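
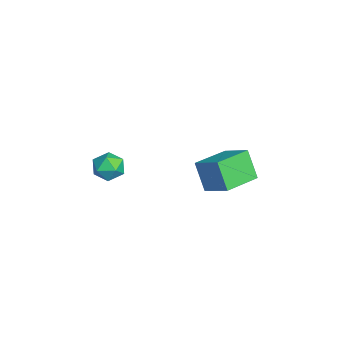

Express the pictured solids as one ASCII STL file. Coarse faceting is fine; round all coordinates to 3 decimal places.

solid 
facet normal -0.180 0.983 -0.034
outer loop
vertex 1.564 -3.14 2.753
vertex 0.955 -3.247 2.878
vertex 1.364 -3.156 3.35
endloop
endfacet
facet normal 0.488 0.853 0.186
outer loop
vertex 1.564 -3.14 2.753
vertex 1.364 -3.156 3.35
vertex 1.908 -3.433 3.193
endloop
endfacet
facet normal 0.818 0.478 -0.321
outer loop
vertex 1.564 -3.14 2.753
vertex 1.908 -3.433 3.193
vertex 1.837 -3.694 2.624
endloop
endfacet
facet normal 0.356 0.375 -0.856
outer loop
vertex 1.564 -3.14 2.753
vertex 1.837 -3.694 2.624
vertex 1.248 -3.58 2.429
endloop
endfacet
facet normal -0.260 0.687 -0.679
outer loop
vertex 1.564 -3.14 2.753
vertex 1.248 -3.58 2.429
vertex 0.955 -3.247 2.878
endloop
endfacet
facet normal 0.451 0.448 0.772
outer loop
vertex 1.908 -3.433 3.193
vertex 1.364 -3.156 3.35
vertex 1.512 -3.72 3.591
endloop
endfacet
facet normal -0.627 0.658 0.417
outer loop
vertex 1.364 -3.156 3.35
vertex 0.955 -3.247 2.878
vertex 0.923 -3.606 3.396
endloop
endfacet
facet normal -0.759 0.178 -0.627
outer loop
vertex 0.955 -3.247 2.878
vertex 1.248 -3.58 2.429
vertex 0.852 -3.867 2.827
endloop
endfacet
facet normal 0.239 -0.328 -0.914
outer loop
vertex 1.248 -3.58 2.429
vertex 1.837 -3.694 2.624
vertex 1.396 -4.144 2.67
endloop
endfacet
facet normal 0.986 -0.160 -0.050
outer loop
vertex 1.837 -3.694 2.624
vertex 1.908 -3.433 3.193
vertex 1.805 -4.053 3.142
endloop
endfacet
facet normal -0.356 -0.375 0.856
outer loop
vertex 1.196 -4.16 3.267
vertex 1.512 -3.72 3.591
vertex 0.923 -3.606 3.396
endloop
endfacet
facet normal -0.818 -0.478 0.321
outer loop
vertex 1.196 -4.16 3.267
vertex 0.923 -3.606 3.396
vertex 0.852 -3.867 2.827
endloop
endfacet
facet normal -0.488 -0.853 -0.186
outer loop
vertex 1.196 -4.16 3.267
vertex 0.852 -3.867 2.827
vertex 1.396 -4.144 2.67
endloop
endfacet
facet normal 0.180 -0.983 0.034
outer loop
vertex 1.196 -4.16 3.267
vertex 1.396 -4.144 2.67
vertex 1.805 -4.053 3.142
endloop
endfacet
facet normal 0.260 -0.687 0.679
outer loop
vertex 1.196 -4.16 3.267
vertex 1.805 -4.053 3.142
vertex 1.512 -3.72 3.591
endloop
endfacet
facet normal -0.239 0.328 0.914
outer loop
vertex 0.923 -3.606 3.396
vertex 1.512 -3.72 3.591
vertex 1.364 -3.156 3.35
endloop
endfacet
facet normal -0.986 0.160 0.050
outer loop
vertex 0.852 -3.867 2.827
vertex 0.923 -3.606 3.396
vertex 0.955 -3.247 2.878
endloop
endfacet
facet normal -0.451 -0.448 -0.772
outer loop
vertex 1.396 -4.144 2.67
vertex 0.852 -3.867 2.827
vertex 1.248 -3.58 2.429
endloop
endfacet
facet normal 0.627 -0.658 -0.417
outer loop
vertex 1.805 -4.053 3.142
vertex 1.396 -4.144 2.67
vertex 1.837 -3.694 2.624
endloop
endfacet
facet normal 0.759 -0.178 0.627
outer loop
vertex 1.512 -3.72 3.591
vertex 1.805 -4.053 3.142
vertex 1.908 -3.433 3.193
endloop
endfacet
facet normal -0.635 0.766 -0.100
outer loop
vertex -1.345 0.585 1.491
vertex -0.59 1.283 2.049
vertex -0.814 0.883 0.399
endloop
endfacet
facet normal -0.646 -0.596 -0.477
outer loop
vertex 0.15 -0.283 0.551
vertex -1.345 0.585 1.491
vertex -0.814 0.883 0.399
endloop
endfacet
facet normal -0.634 0.767 -0.100
outer loop
vertex -0.814 0.883 0.399
vertex -0.59 1.283 2.049
vertex -0.058 1.58 0.957
endloop
endfacet
facet normal 0.425 0.238 -0.873
outer loop
vertex -0.058 1.58 0.957
vertex 0.15 -0.283 0.551
vertex -0.814 0.883 0.399
endloop
endfacet
facet normal -0.425 -0.238 0.873
outer loop
vertex -1.345 0.585 1.491
vertex 0.374 0.117 2.201
vertex -0.59 1.283 2.049
endloop
endfacet
facet normal -0.646 -0.596 -0.477
outer loop
vertex -0.382 -0.58 1.643
vertex -1.345 0.585 1.491
vertex 0.15 -0.283 0.551
endloop
endfacet
facet normal -0.425 -0.238 0.873
outer loop
vertex -0.382 -0.58 1.643
vertex 0.374 0.117 2.201
vertex -1.345 0.585 1.491
endloop
endfacet
facet normal 0.646 0.596 0.477
outer loop
vertex -0.59 1.283 2.049
vertex 0.374 0.117 2.201
vertex -0.058 1.58 0.957
endloop
endfacet
facet normal 0.425 0.238 -0.873
outer loop
vertex 0.905 0.415 1.109
vertex 0.15 -0.283 0.551
vertex -0.058 1.58 0.957
endloop
endfacet
facet normal 0.646 0.596 0.477
outer loop
vertex -0.058 1.58 0.957
vertex 0.374 0.117 2.201
vertex 0.905 0.415 1.109
endloop
endfacet
facet normal 0.634 -0.767 0.101
outer loop
vertex 0.905 0.415 1.109
vertex -0.382 -0.58 1.643
vertex 0.15 -0.283 0.551
endloop
endfacet
facet normal 0.634 -0.767 0.099
outer loop
vertex 0.374 0.117 2.201
vertex -0.382 -0.58 1.643
vertex 0.905 0.415 1.109
endloop
endfacet

endsolid


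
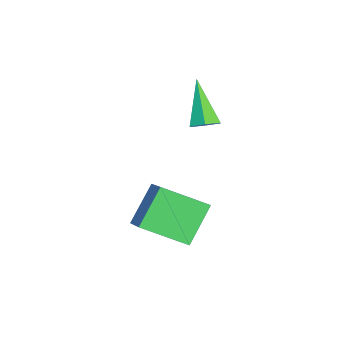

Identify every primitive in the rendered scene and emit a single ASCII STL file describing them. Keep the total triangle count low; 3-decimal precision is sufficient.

solid 
facet normal 0.576 0.216 -0.788
outer loop
vertex 0.739 -2.627 1.488
vertex 0.396 -2.136 1.372
vertex 0.881 -2.09 1.739
endloop
endfacet
facet normal 0.609 -0.462 0.644
outer loop
vertex 0.739 -2.627 1.488
vertex 0.881 -2.09 1.739
vertex -0.736 -2.564 2.928
endloop
endfacet
facet normal 0.576 0.216 -0.788
outer loop
vertex 0.881 -2.09 1.739
vertex 0.396 -2.136 1.372
vertex 0.538 -1.599 1.623
endloop
endfacet
facet normal 0.425 0.478 0.769
outer loop
vertex 0.881 -2.09 1.739
vertex 0.538 -1.599 1.623
vertex -0.736 -2.564 2.928
endloop
endfacet
facet normal 0.574 0.217 -0.790
outer loop
vertex 0.538 -1.599 1.623
vertex 0.396 -2.136 1.372
vertex 0.052 -1.646 1.257
endloop
endfacet
facet normal -0.333 0.884 0.329
outer loop
vertex 0.538 -1.599 1.623
vertex 0.052 -1.646 1.257
vertex -0.736 -2.564 2.928
endloop
endfacet
facet normal 0.574 0.217 -0.790
outer loop
vertex 0.052 -1.646 1.257
vertex 0.396 -2.136 1.372
vertex -0.09 -2.183 1.006
endloop
endfacet
facet normal -0.907 0.350 -0.235
outer loop
vertex 0.052 -1.646 1.257
vertex -0.09 -2.183 1.006
vertex -0.736 -2.564 2.928
endloop
endfacet
facet normal 0.574 0.217 -0.790
outer loop
vertex -0.09 -2.183 1.006
vertex 0.396 -2.136 1.372
vertex 0.254 -2.674 1.121
endloop
endfacet
facet normal -0.722 -0.590 -0.360
outer loop
vertex -0.09 -2.183 1.006
vertex 0.254 -2.674 1.121
vertex -0.736 -2.564 2.928
endloop
endfacet
facet normal 0.576 0.216 -0.789
outer loop
vertex 0.254 -2.674 1.121
vertex 0.396 -2.136 1.372
vertex 0.739 -2.627 1.488
endloop
endfacet
facet normal 0.036 -0.996 0.080
outer loop
vertex 0.254 -2.674 1.121
vertex 0.739 -2.627 1.488
vertex -0.736 -2.564 2.928
endloop
endfacet
facet normal -0.797 -0.337 -0.502
outer loop
vertex 2.105 -3.761 -0.577
vertex 1.957 -2.096 -1.459
vertex 3.16 -4.346 -1.859
endloop
endfacet
facet normal 0.079 -0.881 0.467
outer loop
vertex 4.203 -3.904 -1.201
vertex 2.105 -3.761 -0.577
vertex 3.16 -4.346 -1.859
endloop
endfacet
facet normal -0.797 -0.337 -0.502
outer loop
vertex 3.16 -4.346 -1.859
vertex 1.957 -2.096 -1.459
vertex 3.012 -2.681 -2.741
endloop
endfacet
facet normal 0.600 -0.332 -0.728
outer loop
vertex 3.012 -2.681 -2.741
vertex 4.203 -3.904 -1.201
vertex 3.16 -4.346 -1.859
endloop
endfacet
facet normal -0.600 0.332 0.728
outer loop
vertex 2.105 -3.761 -0.577
vertex 3.0 -1.654 -0.801
vertex 1.957 -2.096 -1.459
endloop
endfacet
facet normal 0.079 -0.881 0.467
outer loop
vertex 3.148 -3.319 0.081
vertex 2.105 -3.761 -0.577
vertex 4.203 -3.904 -1.201
endloop
endfacet
facet normal -0.600 0.332 0.728
outer loop
vertex 3.148 -3.319 0.081
vertex 3.0 -1.654 -0.801
vertex 2.105 -3.761 -0.577
endloop
endfacet
facet normal -0.079 0.881 -0.467
outer loop
vertex 1.957 -2.096 -1.459
vertex 3.0 -1.654 -0.801
vertex 3.012 -2.681 -2.741
endloop
endfacet
facet normal 0.600 -0.332 -0.728
outer loop
vertex 4.055 -2.239 -2.083
vertex 4.203 -3.904 -1.201
vertex 3.012 -2.681 -2.741
endloop
endfacet
facet normal -0.079 0.881 -0.467
outer loop
vertex 3.012 -2.681 -2.741
vertex 3.0 -1.654 -0.801
vertex 4.055 -2.239 -2.083
endloop
endfacet
facet normal 0.797 0.337 0.502
outer loop
vertex 4.055 -2.239 -2.083
vertex 3.148 -3.319 0.081
vertex 4.203 -3.904 -1.201
endloop
endfacet
facet normal 0.797 0.337 0.502
outer loop
vertex 3.0 -1.654 -0.801
vertex 3.148 -3.319 0.081
vertex 4.055 -2.239 -2.083
endloop
endfacet

endsolid


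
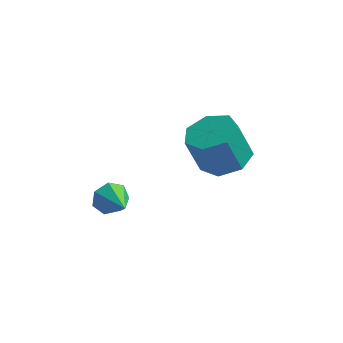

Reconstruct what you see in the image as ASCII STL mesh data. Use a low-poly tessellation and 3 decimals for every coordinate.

solid 
facet normal -0.681 0.646 -0.346
outer loop
vertex 1.511 -3.481 -4.638
vertex 1.188 -3.52 -4.075
vertex 1.663 -3.109 -4.242
endloop
endfacet
facet normal 0.907 0.072 -0.415
outer loop
vertex 1.511 -3.481 -4.638
vertex 1.663 -3.109 -4.242
vertex 2.032 -4.32 -3.645
endloop
endfacet
facet normal -0.681 0.646 -0.346
outer loop
vertex 1.663 -3.109 -4.242
vertex 1.188 -3.52 -4.075
vertex 1.458 -3.046 -3.721
endloop
endfacet
facet normal 0.866 0.407 0.291
outer loop
vertex 1.663 -3.109 -4.242
vertex 1.458 -3.046 -3.721
vertex 2.032 -4.32 -3.645
endloop
endfacet
facet normal -0.679 0.646 -0.347
outer loop
vertex 1.458 -3.046 -3.721
vertex 1.188 -3.52 -4.075
vertex 1.049 -3.339 -3.466
endloop
endfacet
facet normal 0.391 0.229 0.891
outer loop
vertex 1.458 -3.046 -3.721
vertex 1.049 -3.339 -3.466
vertex 2.032 -4.32 -3.645
endloop
endfacet
facet normal -0.681 0.645 -0.347
outer loop
vertex 1.049 -3.339 -3.466
vertex 1.188 -3.52 -4.075
vertex 0.745 -3.769 -3.669
endloop
endfacet
facet normal -0.158 -0.328 0.931
outer loop
vertex 1.049 -3.339 -3.466
vertex 0.745 -3.769 -3.669
vertex 2.032 -4.32 -3.645
endloop
endfacet
facet normal -0.680 0.646 -0.346
outer loop
vertex 0.745 -3.769 -3.669
vertex 1.188 -3.52 -4.075
vertex 0.775 -4.01 -4.178
endloop
endfacet
facet normal -0.370 -0.848 0.380
outer loop
vertex 0.745 -3.769 -3.669
vertex 0.775 -4.01 -4.178
vertex 2.032 -4.32 -3.645
endloop
endfacet
facet normal -0.680 0.646 -0.346
outer loop
vertex 0.775 -4.01 -4.178
vertex 1.188 -3.52 -4.075
vertex 1.116 -3.882 -4.609
endloop
endfacet
facet normal -0.084 -0.935 -0.345
outer loop
vertex 0.775 -4.01 -4.178
vertex 1.116 -3.882 -4.609
vertex 2.032 -4.32 -3.645
endloop
endfacet
facet normal -0.681 0.646 -0.346
outer loop
vertex 1.116 -3.882 -4.609
vertex 1.188 -3.52 -4.075
vertex 1.511 -3.481 -4.638
endloop
endfacet
facet normal 0.484 -0.527 -0.699
outer loop
vertex 1.116 -3.882 -4.609
vertex 1.511 -3.481 -4.638
vertex 2.032 -4.32 -3.645
endloop
endfacet
facet normal 0.292 0.172 -0.941
outer loop
vertex 4.653 0.49 -3.956
vertex 3.768 0.255 -4.274
vertex 4.104 1.126 -4.01
endloop
endfacet
facet normal 0.700 0.632 0.333
outer loop
vertex 4.653 0.49 -3.956
vertex 4.104 1.126 -4.01
vertex 4.198 0.221 -2.488
endloop
endfacet
facet normal 0.698 0.633 0.333
outer loop
vertex 4.198 0.221 -2.488
vertex 4.104 1.126 -4.01
vertex 3.648 0.856 -2.542
endloop
endfacet
facet normal -0.292 -0.173 0.941
outer loop
vertex 4.198 0.221 -2.488
vertex 3.648 0.856 -2.542
vertex 3.312 -0.015 -2.806
endloop
endfacet
facet normal 0.291 0.173 -0.941
outer loop
vertex 4.104 1.126 -4.01
vertex 3.768 0.255 -4.274
vertex 3.301 1.105 -4.262
endloop
endfacet
facet normal -0.075 0.985 0.158
outer loop
vertex 4.104 1.126 -4.01
vertex 3.301 1.105 -4.262
vertex 3.648 0.856 -2.542
endloop
endfacet
facet normal -0.074 0.985 0.158
outer loop
vertex 3.648 0.856 -2.542
vertex 3.301 1.105 -4.262
vertex 2.846 0.836 -2.795
endloop
endfacet
facet normal -0.292 -0.172 0.941
outer loop
vertex 3.648 0.856 -2.542
vertex 2.846 0.836 -2.795
vertex 3.312 -0.015 -2.806
endloop
endfacet
facet normal 0.292 0.174 -0.941
outer loop
vertex 3.301 1.105 -4.262
vertex 3.768 0.255 -4.274
vertex 2.85 0.444 -4.524
endloop
endfacet
facet normal -0.792 0.595 -0.137
outer loop
vertex 3.301 1.105 -4.262
vertex 2.85 0.444 -4.524
vertex 2.846 0.836 -2.795
endloop
endfacet
facet normal -0.792 0.595 -0.137
outer loop
vertex 2.846 0.836 -2.795
vertex 2.85 0.444 -4.524
vertex 2.394 0.175 -3.056
endloop
endfacet
facet normal -0.292 -0.172 0.941
outer loop
vertex 2.846 0.836 -2.795
vertex 2.394 0.175 -3.056
vertex 3.312 -0.015 -2.806
endloop
endfacet
facet normal 0.292 0.173 -0.941
outer loop
vertex 2.85 0.444 -4.524
vertex 3.768 0.255 -4.274
vertex 3.09 -0.359 -4.597
endloop
endfacet
facet normal -0.913 -0.243 -0.328
outer loop
vertex 2.85 0.444 -4.524
vertex 3.09 -0.359 -4.597
vertex 2.394 0.175 -3.056
endloop
endfacet
facet normal -0.913 -0.243 -0.328
outer loop
vertex 2.394 0.175 -3.056
vertex 3.09 -0.359 -4.597
vertex 2.634 -0.629 -3.129
endloop
endfacet
facet normal -0.292 -0.173 0.941
outer loop
vertex 2.394 0.175 -3.056
vertex 2.634 -0.629 -3.129
vertex 3.312 -0.015 -2.806
endloop
endfacet
facet normal 0.292 0.173 -0.941
outer loop
vertex 3.09 -0.359 -4.597
vertex 3.768 0.255 -4.274
vertex 3.84 -0.7 -4.427
endloop
endfacet
facet normal -0.346 -0.898 -0.273
outer loop
vertex 3.09 -0.359 -4.597
vertex 3.84 -0.7 -4.427
vertex 2.634 -0.629 -3.129
endloop
endfacet
facet normal -0.346 -0.898 -0.272
outer loop
vertex 2.634 -0.629 -3.129
vertex 3.84 -0.7 -4.427
vertex 3.385 -0.97 -2.959
endloop
endfacet
facet normal -0.292 -0.173 0.941
outer loop
vertex 2.634 -0.629 -3.129
vertex 3.385 -0.97 -2.959
vertex 3.312 -0.015 -2.806
endloop
endfacet
facet normal 0.293 0.173 -0.940
outer loop
vertex 3.84 -0.7 -4.427
vertex 3.768 0.255 -4.274
vertex 4.536 -0.322 -4.141
endloop
endfacet
facet normal 0.481 -0.877 -0.012
outer loop
vertex 3.84 -0.7 -4.427
vertex 4.536 -0.322 -4.141
vertex 3.385 -0.97 -2.959
endloop
endfacet
facet normal 0.481 -0.877 -0.012
outer loop
vertex 3.385 -0.97 -2.959
vertex 4.536 -0.322 -4.141
vertex 4.081 -0.592 -2.674
endloop
endfacet
facet normal -0.291 -0.173 0.941
outer loop
vertex 3.385 -0.97 -2.959
vertex 4.081 -0.592 -2.674
vertex 3.312 -0.015 -2.806
endloop
endfacet
facet normal 0.292 0.172 -0.941
outer loop
vertex 4.536 -0.322 -4.141
vertex 3.768 0.255 -4.274
vertex 4.653 0.49 -3.956
endloop
endfacet
facet normal 0.946 -0.195 0.258
outer loop
vertex 4.536 -0.322 -4.141
vertex 4.653 0.49 -3.956
vertex 4.081 -0.592 -2.674
endloop
endfacet
facet normal 0.946 -0.195 0.258
outer loop
vertex 4.081 -0.592 -2.674
vertex 4.653 0.49 -3.956
vertex 4.198 0.221 -2.488
endloop
endfacet
facet normal -0.291 -0.173 0.941
outer loop
vertex 4.081 -0.592 -2.674
vertex 4.198 0.221 -2.488
vertex 3.312 -0.015 -2.806
endloop
endfacet

endsolid


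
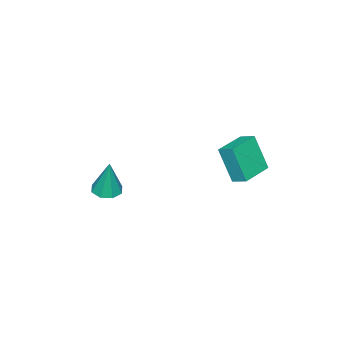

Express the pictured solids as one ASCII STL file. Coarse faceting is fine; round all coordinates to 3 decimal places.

solid 
facet normal -0.996 0.088 0.018
outer loop
vertex -1.044 2.111 0.806
vertex -0.966 2.925 1.157
vertex -1.007 2.932 -1.105
endloop
endfacet
facet normal -0.088 -0.915 -0.395
outer loop
vertex 0.766 2.775 -1.137
vertex -1.044 2.111 0.806
vertex -1.007 2.932 -1.105
endloop
endfacet
facet normal -0.996 0.089 0.018
outer loop
vertex -1.007 2.932 -1.105
vertex -0.966 2.925 1.157
vertex -0.928 3.746 -0.754
endloop
endfacet
facet normal 0.018 0.394 -0.919
outer loop
vertex -0.928 3.746 -0.754
vertex 0.766 2.775 -1.137
vertex -1.007 2.932 -1.105
endloop
endfacet
facet normal -0.018 -0.394 0.919
outer loop
vertex -1.044 2.111 0.806
vertex 0.807 2.768 1.125
vertex -0.966 2.925 1.157
endloop
endfacet
facet normal -0.088 -0.915 -0.395
outer loop
vertex 0.728 1.954 0.774
vertex -1.044 2.111 0.806
vertex 0.766 2.775 -1.137
endloop
endfacet
facet normal -0.018 -0.394 0.919
outer loop
vertex 0.728 1.954 0.774
vertex 0.807 2.768 1.125
vertex -1.044 2.111 0.806
endloop
endfacet
facet normal 0.088 0.915 0.395
outer loop
vertex -0.966 2.925 1.157
vertex 0.807 2.768 1.125
vertex -0.928 3.746 -0.754
endloop
endfacet
facet normal 0.018 0.394 -0.919
outer loop
vertex 0.844 3.589 -0.786
vertex 0.766 2.775 -1.137
vertex -0.928 3.746 -0.754
endloop
endfacet
facet normal 0.088 0.915 0.395
outer loop
vertex -0.928 3.746 -0.754
vertex 0.807 2.768 1.125
vertex 0.844 3.589 -0.786
endloop
endfacet
facet normal 0.996 -0.088 -0.018
outer loop
vertex 0.844 3.589 -0.786
vertex 0.728 1.954 0.774
vertex 0.766 2.775 -1.137
endloop
endfacet
facet normal 0.996 -0.089 -0.019
outer loop
vertex 0.807 2.768 1.125
vertex 0.728 1.954 0.774
vertex 0.844 3.589 -0.786
endloop
endfacet
facet normal -0.104 -0.162 -0.981
outer loop
vertex 2.783 -3.98 -3.226
vertex 2.12 -3.532 -3.23
vertex 2.9 -3.389 -3.336
endloop
endfacet
facet normal 0.956 -0.141 0.258
outer loop
vertex 2.783 -3.98 -3.226
vertex 2.9 -3.389 -3.336
vertex 2.34 -3.188 -1.15
endloop
endfacet
facet normal -0.104 -0.162 -0.981
outer loop
vertex 2.9 -3.389 -3.336
vertex 2.12 -3.532 -3.23
vertex 2.56 -2.882 -3.384
endloop
endfacet
facet normal 0.813 0.560 0.157
outer loop
vertex 2.9 -3.389 -3.336
vertex 2.56 -2.882 -3.384
vertex 2.34 -3.188 -1.15
endloop
endfacet
facet normal -0.103 -0.163 -0.981
outer loop
vertex 2.56 -2.882 -3.384
vertex 2.12 -3.532 -3.23
vertex 1.962 -2.756 -3.342
endloop
endfacet
facet normal 0.214 0.965 0.153
outer loop
vertex 2.56 -2.882 -3.384
vertex 1.962 -2.756 -3.342
vertex 2.34 -3.188 -1.15
endloop
endfacet
facet normal -0.104 -0.163 -0.981
outer loop
vertex 1.962 -2.756 -3.342
vertex 2.12 -3.532 -3.23
vertex 1.457 -3.085 -3.234
endloop
endfacet
facet normal -0.491 0.835 0.249
outer loop
vertex 1.962 -2.756 -3.342
vertex 1.457 -3.085 -3.234
vertex 2.34 -3.188 -1.15
endloop
endfacet
facet normal -0.104 -0.162 -0.981
outer loop
vertex 1.457 -3.085 -3.234
vertex 2.12 -3.532 -3.23
vertex 1.34 -3.675 -3.124
endloop
endfacet
facet normal -0.887 0.248 0.388
outer loop
vertex 1.457 -3.085 -3.234
vertex 1.34 -3.675 -3.124
vertex 2.34 -3.188 -1.15
endloop
endfacet
facet normal -0.104 -0.162 -0.981
outer loop
vertex 1.34 -3.675 -3.124
vertex 2.12 -3.532 -3.23
vertex 1.68 -4.182 -3.076
endloop
endfacet
facet normal -0.745 -0.453 0.489
outer loop
vertex 1.34 -3.675 -3.124
vertex 1.68 -4.182 -3.076
vertex 2.34 -3.188 -1.15
endloop
endfacet
facet normal -0.103 -0.162 -0.981
outer loop
vertex 1.68 -4.182 -3.076
vertex 2.12 -3.532 -3.23
vertex 2.278 -4.309 -3.118
endloop
endfacet
facet normal -0.147 -0.857 0.493
outer loop
vertex 1.68 -4.182 -3.076
vertex 2.278 -4.309 -3.118
vertex 2.34 -3.188 -1.15
endloop
endfacet
facet normal -0.104 -0.163 -0.981
outer loop
vertex 2.278 -4.309 -3.118
vertex 2.12 -3.532 -3.23
vertex 2.783 -3.98 -3.226
endloop
endfacet
facet normal 0.559 -0.728 0.397
outer loop
vertex 2.278 -4.309 -3.118
vertex 2.783 -3.98 -3.226
vertex 2.34 -3.188 -1.15
endloop
endfacet

endsolid


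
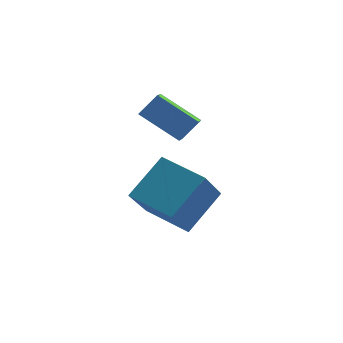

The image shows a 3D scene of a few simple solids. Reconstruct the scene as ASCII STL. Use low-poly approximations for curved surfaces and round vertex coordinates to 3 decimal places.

solid 
facet normal -0.571 -0.366 -0.735
outer loop
vertex -2.144 0.541 3.46
vertex -2.163 1.352 3.071
vertex -0.7 0.134 2.54
endloop
endfacet
facet normal 0.022 -0.901 0.433
outer loop
vertex -0.117 0.508 3.289
vertex -2.144 0.541 3.46
vertex -0.7 0.134 2.54
endloop
endfacet
facet normal -0.571 -0.365 -0.735
outer loop
vertex -0.7 0.134 2.54
vertex -2.163 1.352 3.071
vertex -0.719 0.946 2.151
endloop
endfacet
facet normal 0.820 -0.231 -0.523
outer loop
vertex -0.719 0.946 2.151
vertex -0.117 0.508 3.289
vertex -0.7 0.134 2.54
endloop
endfacet
facet normal -0.820 0.232 0.523
outer loop
vertex -2.144 0.541 3.46
vertex -1.58 1.726 3.82
vertex -2.163 1.352 3.071
endloop
endfacet
facet normal 0.022 -0.902 0.432
outer loop
vertex -1.561 0.914 4.209
vertex -2.144 0.541 3.46
vertex -0.117 0.508 3.289
endloop
endfacet
facet normal -0.820 0.231 0.523
outer loop
vertex -1.561 0.914 4.209
vertex -1.58 1.726 3.82
vertex -2.144 0.541 3.46
endloop
endfacet
facet normal -0.022 0.901 -0.433
outer loop
vertex -2.163 1.352 3.071
vertex -1.58 1.726 3.82
vertex -0.719 0.946 2.151
endloop
endfacet
facet normal 0.820 -0.232 -0.523
outer loop
vertex -0.136 1.319 2.9
vertex -0.117 0.508 3.289
vertex -0.719 0.946 2.151
endloop
endfacet
facet normal -0.021 0.901 -0.432
outer loop
vertex -0.719 0.946 2.151
vertex -1.58 1.726 3.82
vertex -0.136 1.319 2.9
endloop
endfacet
facet normal 0.571 0.366 0.735
outer loop
vertex -0.136 1.319 2.9
vertex -1.561 0.914 4.209
vertex -0.117 0.508 3.289
endloop
endfacet
facet normal 0.571 0.365 0.735
outer loop
vertex -1.58 1.726 3.82
vertex -1.561 0.914 4.209
vertex -0.136 1.319 2.9
endloop
endfacet
facet normal -0.471 -0.621 -0.626
outer loop
vertex -0.612 -1.998 0.158
vertex -2.2 -1.132 0.493
vertex -0.243 -0.726 -1.381
endloop
endfacet
facet normal 0.863 -0.471 -0.182
outer loop
vertex 0.68 0.492 -0.153
vertex -0.612 -1.998 0.158
vertex -0.243 -0.726 -1.381
endloop
endfacet
facet normal -0.471 -0.621 -0.627
outer loop
vertex -0.243 -0.726 -1.381
vertex -2.2 -1.132 0.493
vertex -1.831 0.14 -1.045
endloop
endfacet
facet normal 0.181 0.627 -0.758
outer loop
vertex -1.831 0.14 -1.045
vertex 0.68 0.492 -0.153
vertex -0.243 -0.726 -1.381
endloop
endfacet
facet normal -0.182 -0.626 0.758
outer loop
vertex -0.612 -1.998 0.158
vertex -1.277 0.086 1.721
vertex -2.2 -1.132 0.493
endloop
endfacet
facet normal 0.863 -0.471 -0.182
outer loop
vertex 0.311 -0.78 1.385
vertex -0.612 -1.998 0.158
vertex 0.68 0.492 -0.153
endloop
endfacet
facet normal -0.181 -0.626 0.758
outer loop
vertex 0.311 -0.78 1.385
vertex -1.277 0.086 1.721
vertex -0.612 -1.998 0.158
endloop
endfacet
facet normal -0.863 0.471 0.182
outer loop
vertex -2.2 -1.132 0.493
vertex -1.277 0.086 1.721
vertex -1.831 0.14 -1.045
endloop
endfacet
facet normal 0.182 0.626 -0.758
outer loop
vertex -0.908 1.358 0.182
vertex 0.68 0.492 -0.153
vertex -1.831 0.14 -1.045
endloop
endfacet
facet normal -0.863 0.471 0.182
outer loop
vertex -1.831 0.14 -1.045
vertex -1.277 0.086 1.721
vertex -0.908 1.358 0.182
endloop
endfacet
facet normal 0.471 0.621 0.627
outer loop
vertex -0.908 1.358 0.182
vertex 0.311 -0.78 1.385
vertex 0.68 0.492 -0.153
endloop
endfacet
facet normal 0.471 0.621 0.626
outer loop
vertex -1.277 0.086 1.721
vertex 0.311 -0.78 1.385
vertex -0.908 1.358 0.182
endloop
endfacet

endsolid


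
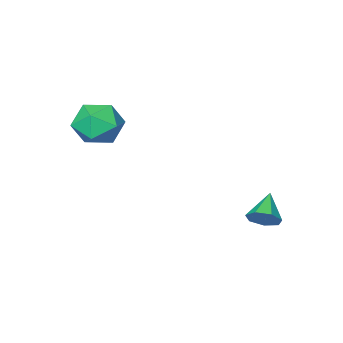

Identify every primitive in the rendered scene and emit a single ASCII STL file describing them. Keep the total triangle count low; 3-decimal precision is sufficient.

solid 
facet normal -0.664 0.605 0.439
outer loop
vertex 2.05 -2.54 3.464
vertex 2.597 -2.705 4.518
vertex 2.939 -1.809 3.8
endloop
endfacet
facet normal -0.560 0.792 -0.242
outer loop
vertex 2.05 -2.54 3.464
vertex 2.939 -1.809 3.8
vertex 2.878 -2.198 2.668
endloop
endfacet
facet normal -0.722 0.230 -0.652
outer loop
vertex 2.05 -2.54 3.464
vertex 2.878 -2.198 2.668
vertex 2.498 -3.335 2.687
endloop
endfacet
facet normal -0.926 -0.303 -0.224
outer loop
vertex 2.05 -2.54 3.464
vertex 2.498 -3.335 2.687
vertex 2.324 -3.648 3.831
endloop
endfacet
facet normal -0.890 -0.071 0.451
outer loop
vertex 2.05 -2.54 3.464
vertex 2.324 -3.648 3.831
vertex 2.597 -2.705 4.518
endloop
endfacet
facet normal 0.134 0.935 -0.329
outer loop
vertex 2.878 -2.198 2.668
vertex 2.939 -1.809 3.8
vertex 3.936 -2.152 3.229
endloop
endfacet
facet normal -0.034 0.633 0.774
outer loop
vertex 2.939 -1.809 3.8
vertex 2.597 -2.705 4.518
vertex 3.762 -2.465 4.373
endloop
endfacet
facet normal -0.400 -0.461 0.792
outer loop
vertex 2.597 -2.705 4.518
vertex 2.324 -3.648 3.831
vertex 3.382 -3.602 4.392
endloop
endfacet
facet normal -0.459 -0.837 -0.299
outer loop
vertex 2.324 -3.648 3.831
vertex 2.498 -3.335 2.687
vertex 3.321 -3.991 3.26
endloop
endfacet
facet normal -0.129 0.026 -0.991
outer loop
vertex 2.498 -3.335 2.687
vertex 2.878 -2.198 2.668
vertex 3.663 -3.095 2.542
endloop
endfacet
facet normal 0.926 0.303 0.224
outer loop
vertex 4.21 -3.26 3.596
vertex 3.936 -2.152 3.229
vertex 3.762 -2.465 4.373
endloop
endfacet
facet normal 0.722 -0.230 0.652
outer loop
vertex 4.21 -3.26 3.596
vertex 3.762 -2.465 4.373
vertex 3.382 -3.602 4.392
endloop
endfacet
facet normal 0.560 -0.792 0.242
outer loop
vertex 4.21 -3.26 3.596
vertex 3.382 -3.602 4.392
vertex 3.321 -3.991 3.26
endloop
endfacet
facet normal 0.664 -0.605 -0.439
outer loop
vertex 4.21 -3.26 3.596
vertex 3.321 -3.991 3.26
vertex 3.663 -3.095 2.542
endloop
endfacet
facet normal 0.890 0.071 -0.451
outer loop
vertex 4.21 -3.26 3.596
vertex 3.663 -3.095 2.542
vertex 3.936 -2.152 3.229
endloop
endfacet
facet normal 0.459 0.837 0.299
outer loop
vertex 3.762 -2.465 4.373
vertex 3.936 -2.152 3.229
vertex 2.939 -1.809 3.8
endloop
endfacet
facet normal 0.129 -0.026 0.991
outer loop
vertex 3.382 -3.602 4.392
vertex 3.762 -2.465 4.373
vertex 2.597 -2.705 4.518
endloop
endfacet
facet normal -0.134 -0.935 0.329
outer loop
vertex 3.321 -3.991 3.26
vertex 3.382 -3.602 4.392
vertex 2.324 -3.648 3.831
endloop
endfacet
facet normal 0.034 -0.633 -0.774
outer loop
vertex 3.663 -3.095 2.542
vertex 3.321 -3.991 3.26
vertex 2.498 -3.335 2.687
endloop
endfacet
facet normal 0.400 0.461 -0.792
outer loop
vertex 3.936 -2.152 3.229
vertex 3.663 -3.095 2.542
vertex 2.878 -2.198 2.668
endloop
endfacet
facet normal 0.630 0.539 -0.559
outer loop
vertex -0.894 1.68 -0.992
vertex -1.471 2.152 -1.187
vertex -0.987 2.206 -0.59
endloop
endfacet
facet normal 0.427 -0.500 0.753
outer loop
vertex -0.894 1.68 -0.992
vertex -0.987 2.206 -0.59
vertex -2.409 1.348 -0.353
endloop
endfacet
facet normal 0.630 0.539 -0.559
outer loop
vertex -0.987 2.206 -0.59
vertex -1.471 2.152 -1.187
vertex -1.445 2.691 -0.638
endloop
endfacet
facet normal 0.067 0.161 0.985
outer loop
vertex -0.987 2.206 -0.59
vertex -1.445 2.691 -0.638
vertex -2.409 1.348 -0.353
endloop
endfacet
facet normal 0.630 0.539 -0.559
outer loop
vertex -1.445 2.691 -0.638
vertex -1.471 2.152 -1.187
vertex -1.922 2.77 -1.099
endloop
endfacet
facet normal -0.543 0.528 0.653
outer loop
vertex -1.445 2.691 -0.638
vertex -1.922 2.77 -1.099
vertex -2.409 1.348 -0.353
endloop
endfacet
facet normal 0.629 0.539 -0.560
outer loop
vertex -1.922 2.77 -1.099
vertex -1.471 2.152 -1.187
vertex -2.06 2.383 -1.626
endloop
endfacet
facet normal -0.945 0.327 0.007
outer loop
vertex -1.922 2.77 -1.099
vertex -2.06 2.383 -1.626
vertex -2.409 1.348 -0.353
endloop
endfacet
facet normal 0.629 0.540 -0.560
outer loop
vertex -2.06 2.383 -1.626
vertex -1.471 2.152 -1.187
vertex -1.754 1.822 -1.823
endloop
endfacet
facet normal -0.835 -0.292 -0.466
outer loop
vertex -2.06 2.383 -1.626
vertex -1.754 1.822 -1.823
vertex -2.409 1.348 -0.353
endloop
endfacet
facet normal 0.630 0.538 -0.560
outer loop
vertex -1.754 1.822 -1.823
vertex -1.471 2.152 -1.187
vertex -1.235 1.509 -1.54
endloop
endfacet
facet normal -0.296 -0.862 -0.410
outer loop
vertex -1.754 1.822 -1.823
vertex -1.235 1.509 -1.54
vertex -2.409 1.348 -0.353
endloop
endfacet
facet normal 0.630 0.538 -0.560
outer loop
vertex -1.235 1.509 -1.54
vertex -1.471 2.152 -1.187
vertex -0.894 1.68 -0.992
endloop
endfacet
facet normal 0.265 -0.955 0.133
outer loop
vertex -1.235 1.509 -1.54
vertex -0.894 1.68 -0.992
vertex -2.409 1.348 -0.353
endloop
endfacet

endsolid


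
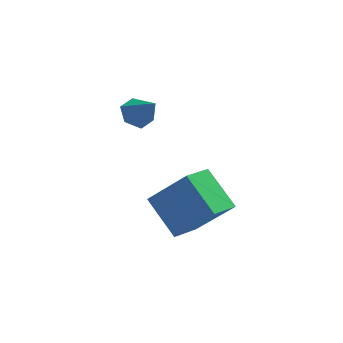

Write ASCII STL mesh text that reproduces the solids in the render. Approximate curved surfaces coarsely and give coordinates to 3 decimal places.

solid 
facet normal -0.539 0.450 -0.712
outer loop
vertex 1.38 3.308 -1.349
vertex 0.842 3.225 -0.994
vertex 1.198 3.764 -0.923
endloop
endfacet
facet normal 0.947 0.312 0.070
outer loop
vertex 1.38 3.308 -1.349
vertex 1.198 3.764 -0.923
vertex 1.498 2.675 -0.126
endloop
endfacet
facet normal -0.539 0.450 -0.712
outer loop
vertex 1.198 3.764 -0.923
vertex 0.842 3.225 -0.994
vertex 0.66 3.681 -0.568
endloop
endfacet
facet normal 0.367 0.613 0.700
outer loop
vertex 1.198 3.764 -0.923
vertex 0.66 3.681 -0.568
vertex 1.498 2.675 -0.126
endloop
endfacet
facet normal -0.537 0.451 -0.713
outer loop
vertex 0.66 3.681 -0.568
vertex 0.842 3.225 -0.994
vertex 0.303 3.142 -0.64
endloop
endfacet
facet normal -0.356 0.112 0.928
outer loop
vertex 0.66 3.681 -0.568
vertex 0.303 3.142 -0.64
vertex 1.498 2.675 -0.126
endloop
endfacet
facet normal -0.537 0.451 -0.713
outer loop
vertex 0.303 3.142 -0.64
vertex 0.842 3.225 -0.994
vertex 0.485 2.686 -1.066
endloop
endfacet
facet normal -0.496 -0.690 0.527
outer loop
vertex 0.303 3.142 -0.64
vertex 0.485 2.686 -1.066
vertex 1.498 2.675 -0.126
endloop
endfacet
facet normal -0.539 0.452 -0.711
outer loop
vertex 0.485 2.686 -1.066
vertex 0.842 3.225 -0.994
vertex 1.023 2.769 -1.421
endloop
endfacet
facet normal 0.085 -0.991 -0.103
outer loop
vertex 0.485 2.686 -1.066
vertex 1.023 2.769 -1.421
vertex 1.498 2.675 -0.126
endloop
endfacet
facet normal -0.539 0.452 -0.711
outer loop
vertex 1.023 2.769 -1.421
vertex 0.842 3.225 -0.994
vertex 1.38 3.308 -1.349
endloop
endfacet
facet normal 0.806 -0.490 -0.331
outer loop
vertex 1.023 2.769 -1.421
vertex 1.38 3.308 -1.349
vertex 1.498 2.675 -0.126
endloop
endfacet
facet normal -0.546 0.564 0.619
outer loop
vertex 2.717 -0.635 -1.239
vertex 3.332 0.318 -1.565
vertex 1.471 -0.309 -2.636
endloop
endfacet
facet normal -0.522 -0.807 0.277
outer loop
vertex 2.388 -1.258 -3.675
vertex 2.717 -0.635 -1.239
vertex 1.471 -0.309 -2.636
endloop
endfacet
facet normal -0.546 0.565 0.619
outer loop
vertex 1.471 -0.309 -2.636
vertex 3.332 0.318 -1.565
vertex 2.086 0.643 -2.962
endloop
endfacet
facet normal -0.656 0.172 -0.735
outer loop
vertex 2.086 0.643 -2.962
vertex 2.388 -1.258 -3.675
vertex 1.471 -0.309 -2.636
endloop
endfacet
facet normal 0.656 -0.172 0.735
outer loop
vertex 2.717 -0.635 -1.239
vertex 4.249 -0.631 -2.604
vertex 3.332 0.318 -1.565
endloop
endfacet
facet normal -0.521 -0.807 0.277
outer loop
vertex 3.634 -1.583 -2.278
vertex 2.717 -0.635 -1.239
vertex 2.388 -1.258 -3.675
endloop
endfacet
facet normal 0.656 -0.172 0.735
outer loop
vertex 3.634 -1.583 -2.278
vertex 4.249 -0.631 -2.604
vertex 2.717 -0.635 -1.239
endloop
endfacet
facet normal 0.521 0.807 -0.277
outer loop
vertex 3.332 0.318 -1.565
vertex 4.249 -0.631 -2.604
vertex 2.086 0.643 -2.962
endloop
endfacet
facet normal -0.656 0.172 -0.735
outer loop
vertex 3.003 -0.305 -4.001
vertex 2.388 -1.258 -3.675
vertex 2.086 0.643 -2.962
endloop
endfacet
facet normal 0.521 0.807 -0.277
outer loop
vertex 2.086 0.643 -2.962
vertex 4.249 -0.631 -2.604
vertex 3.003 -0.305 -4.001
endloop
endfacet
facet normal 0.547 -0.564 -0.619
outer loop
vertex 3.003 -0.305 -4.001
vertex 3.634 -1.583 -2.278
vertex 2.388 -1.258 -3.675
endloop
endfacet
facet normal 0.546 -0.565 -0.619
outer loop
vertex 4.249 -0.631 -2.604
vertex 3.634 -1.583 -2.278
vertex 3.003 -0.305 -4.001
endloop
endfacet

endsolid


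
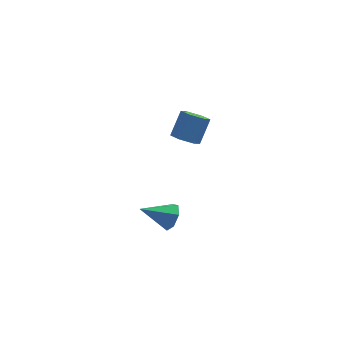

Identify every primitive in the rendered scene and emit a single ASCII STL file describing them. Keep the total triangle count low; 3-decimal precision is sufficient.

solid 
facet normal 0.881 -0.006 -0.474
outer loop
vertex -0.267 -3.309 1.195
vertex -0.677 -3.565 0.436
vertex -0.513 -2.731 0.731
endloop
endfacet
facet normal -0.010 0.623 0.782
outer loop
vertex -0.267 -3.309 1.195
vertex -0.513 -2.731 0.731
vertex -2.403 -3.555 1.364
endloop
endfacet
facet normal 0.880 -0.005 -0.474
outer loop
vertex -0.513 -2.731 0.731
vertex -0.677 -3.565 0.436
vertex -0.883 -2.781 0.045
endloop
endfacet
facet normal -0.360 0.924 0.127
outer loop
vertex -0.513 -2.731 0.731
vertex -0.883 -2.781 0.045
vertex -2.403 -3.555 1.364
endloop
endfacet
facet normal 0.881 -0.005 -0.473
outer loop
vertex -0.883 -2.781 0.045
vertex -0.677 -3.565 0.436
vertex -1.097 -3.421 -0.347
endloop
endfacet
facet normal -0.693 0.531 -0.488
outer loop
vertex -0.883 -2.781 0.045
vertex -1.097 -3.421 -0.347
vertex -2.403 -3.555 1.364
endloop
endfacet
facet normal 0.881 -0.005 -0.473
outer loop
vertex -1.097 -3.421 -0.347
vertex -0.677 -3.565 0.436
vertex -0.995 -4.17 -0.15
endloop
endfacet
facet normal -0.757 -0.261 -0.599
outer loop
vertex -1.097 -3.421 -0.347
vertex -0.995 -4.17 -0.15
vertex -2.403 -3.555 1.364
endloop
endfacet
facet normal 0.881 -0.005 -0.473
outer loop
vertex -0.995 -4.17 -0.15
vertex -0.677 -3.565 0.436
vertex -0.654 -4.463 0.488
endloop
endfacet
facet normal -0.505 -0.854 -0.123
outer loop
vertex -0.995 -4.17 -0.15
vertex -0.654 -4.463 0.488
vertex -2.403 -3.555 1.364
endloop
endfacet
facet normal 0.881 -0.005 -0.473
outer loop
vertex -0.654 -4.463 0.488
vertex -0.677 -3.565 0.436
vertex -0.33 -4.08 1.087
endloop
endfacet
facet normal -0.126 -0.804 0.582
outer loop
vertex -0.654 -4.463 0.488
vertex -0.33 -4.08 1.087
vertex -2.403 -3.555 1.364
endloop
endfacet
facet normal 0.881 -0.006 -0.474
outer loop
vertex -0.33 -4.08 1.087
vertex -0.677 -3.565 0.436
vertex -0.267 -3.309 1.195
endloop
endfacet
facet normal 0.095 -0.146 0.985
outer loop
vertex -0.33 -4.08 1.087
vertex -0.267 -3.309 1.195
vertex -2.403 -3.555 1.364
endloop
endfacet
facet normal -0.402 -0.507 -0.762
outer loop
vertex 1.369 3.839 0.159
vertex 0.95 3.286 0.748
vertex 0.536 4.044 0.462
endloop
endfacet
facet normal 0.003 0.832 -0.555
outer loop
vertex 1.369 3.839 0.159
vertex 0.536 4.044 0.462
vertex 2.089 4.747 1.523
endloop
endfacet
facet normal 0.003 0.832 -0.555
outer loop
vertex 2.089 4.747 1.523
vertex 0.536 4.044 0.462
vertex 1.256 4.952 1.826
endloop
endfacet
facet normal 0.402 0.507 0.762
outer loop
vertex 2.089 4.747 1.523
vertex 1.256 4.952 1.826
vertex 1.67 4.194 2.112
endloop
endfacet
facet normal -0.402 -0.507 -0.762
outer loop
vertex 0.536 4.044 0.462
vertex 0.95 3.286 0.748
vertex 0.117 3.491 1.051
endloop
endfacet
facet normal -0.791 0.611 0.011
outer loop
vertex 0.536 4.044 0.462
vertex 0.117 3.491 1.051
vertex 1.256 4.952 1.826
endloop
endfacet
facet normal -0.791 0.611 0.011
outer loop
vertex 1.256 4.952 1.826
vertex 0.117 3.491 1.051
vertex 0.837 4.399 2.415
endloop
endfacet
facet normal 0.402 0.507 0.762
outer loop
vertex 1.256 4.952 1.826
vertex 0.837 4.399 2.415
vertex 1.67 4.194 2.112
endloop
endfacet
facet normal -0.402 -0.507 -0.762
outer loop
vertex 0.117 3.491 1.051
vertex 0.95 3.286 0.748
vertex 0.531 2.733 1.337
endloop
endfacet
facet normal -0.794 -0.220 0.566
outer loop
vertex 0.117 3.491 1.051
vertex 0.531 2.733 1.337
vertex 0.837 4.399 2.415
endloop
endfacet
facet normal -0.794 -0.220 0.566
outer loop
vertex 0.837 4.399 2.415
vertex 0.531 2.733 1.337
vertex 1.251 3.641 2.701
endloop
endfacet
facet normal 0.402 0.507 0.762
outer loop
vertex 0.837 4.399 2.415
vertex 1.251 3.641 2.701
vertex 1.67 4.194 2.112
endloop
endfacet
facet normal -0.402 -0.507 -0.762
outer loop
vertex 0.531 2.733 1.337
vertex 0.95 3.286 0.748
vertex 1.364 2.528 1.034
endloop
endfacet
facet normal -0.003 -0.832 0.555
outer loop
vertex 0.531 2.733 1.337
vertex 1.364 2.528 1.034
vertex 1.251 3.641 2.701
endloop
endfacet
facet normal -0.003 -0.832 0.555
outer loop
vertex 1.251 3.641 2.701
vertex 1.364 2.528 1.034
vertex 2.084 3.436 2.398
endloop
endfacet
facet normal 0.402 0.507 0.762
outer loop
vertex 1.251 3.641 2.701
vertex 2.084 3.436 2.398
vertex 1.67 4.194 2.112
endloop
endfacet
facet normal -0.402 -0.507 -0.762
outer loop
vertex 1.364 2.528 1.034
vertex 0.95 3.286 0.748
vertex 1.783 3.081 0.445
endloop
endfacet
facet normal 0.791 -0.611 -0.011
outer loop
vertex 1.364 2.528 1.034
vertex 1.783 3.081 0.445
vertex 2.084 3.436 2.398
endloop
endfacet
facet normal 0.791 -0.611 -0.011
outer loop
vertex 2.084 3.436 2.398
vertex 1.783 3.081 0.445
vertex 2.503 3.989 1.809
endloop
endfacet
facet normal 0.402 0.507 0.762
outer loop
vertex 2.084 3.436 2.398
vertex 2.503 3.989 1.809
vertex 1.67 4.194 2.112
endloop
endfacet
facet normal -0.402 -0.507 -0.762
outer loop
vertex 1.783 3.081 0.445
vertex 0.95 3.286 0.748
vertex 1.369 3.839 0.159
endloop
endfacet
facet normal 0.794 0.220 -0.566
outer loop
vertex 1.783 3.081 0.445
vertex 1.369 3.839 0.159
vertex 2.503 3.989 1.809
endloop
endfacet
facet normal 0.794 0.220 -0.566
outer loop
vertex 2.503 3.989 1.809
vertex 1.369 3.839 0.159
vertex 2.089 4.747 1.523
endloop
endfacet
facet normal 0.402 0.507 0.762
outer loop
vertex 2.503 3.989 1.809
vertex 2.089 4.747 1.523
vertex 1.67 4.194 2.112
endloop
endfacet

endsolid


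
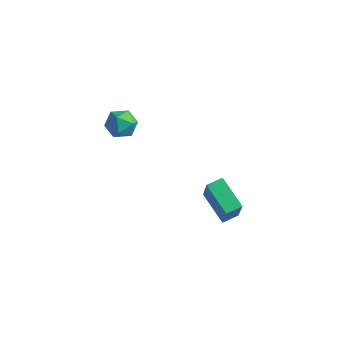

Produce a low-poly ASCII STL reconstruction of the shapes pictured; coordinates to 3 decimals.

solid 
facet normal -0.833 0.316 0.455
outer loop
vertex 2.187 -2.982 1.773
vertex 2.626 -2.091 1.958
vertex 1.432 -2.212 -0.145
endloop
endfacet
facet normal -0.435 -0.882 -0.183
outer loop
vertex 3.214 -2.889 -1.118
vertex 2.187 -2.982 1.773
vertex 1.432 -2.212 -0.145
endloop
endfacet
facet normal -0.833 0.316 0.455
outer loop
vertex 1.432 -2.212 -0.145
vertex 2.626 -2.091 1.958
vertex 1.871 -1.321 0.04
endloop
endfacet
facet normal -0.343 0.350 -0.872
outer loop
vertex 1.871 -1.321 0.04
vertex 3.214 -2.889 -1.118
vertex 1.432 -2.212 -0.145
endloop
endfacet
facet normal 0.343 -0.350 0.872
outer loop
vertex 2.187 -2.982 1.773
vertex 4.408 -2.768 0.985
vertex 2.626 -2.091 1.958
endloop
endfacet
facet normal -0.435 -0.882 -0.183
outer loop
vertex 3.969 -3.659 0.8
vertex 2.187 -2.982 1.773
vertex 3.214 -2.889 -1.118
endloop
endfacet
facet normal 0.343 -0.350 0.872
outer loop
vertex 3.969 -3.659 0.8
vertex 4.408 -2.768 0.985
vertex 2.187 -2.982 1.773
endloop
endfacet
facet normal 0.435 0.882 0.183
outer loop
vertex 2.626 -2.091 1.958
vertex 4.408 -2.768 0.985
vertex 1.871 -1.321 0.04
endloop
endfacet
facet normal -0.343 0.350 -0.872
outer loop
vertex 3.653 -1.998 -0.933
vertex 3.214 -2.889 -1.118
vertex 1.871 -1.321 0.04
endloop
endfacet
facet normal 0.435 0.882 0.183
outer loop
vertex 1.871 -1.321 0.04
vertex 4.408 -2.768 0.985
vertex 3.653 -1.998 -0.933
endloop
endfacet
facet normal 0.833 -0.316 -0.455
outer loop
vertex 3.653 -1.998 -0.933
vertex 3.969 -3.659 0.8
vertex 3.214 -2.889 -1.118
endloop
endfacet
facet normal 0.833 -0.316 -0.455
outer loop
vertex 4.408 -2.768 0.985
vertex 3.969 -3.659 0.8
vertex 3.653 -1.998 -0.933
endloop
endfacet
facet normal -0.917 0.398 0.011
outer loop
vertex -4.455 -1.67 3.413
vertex -4.844 -2.555 3.025
vertex -4.775 -2.424 4.056
endloop
endfacet
facet normal -0.515 0.672 0.532
outer loop
vertex -4.455 -1.67 3.413
vertex -4.775 -2.424 4.056
vertex -3.894 -1.908 4.257
endloop
endfacet
facet normal 0.062 0.971 0.233
outer loop
vertex -4.455 -1.67 3.413
vertex -3.894 -1.908 4.257
vertex -3.417 -1.721 3.35
endloop
endfacet
facet normal 0.015 0.881 -0.473
outer loop
vertex -4.455 -1.67 3.413
vertex -3.417 -1.721 3.35
vertex -4.004 -2.12 2.589
endloop
endfacet
facet normal -0.590 0.527 -0.611
outer loop
vertex -4.455 -1.67 3.413
vertex -4.004 -2.12 2.589
vertex -4.844 -2.555 3.025
endloop
endfacet
facet normal -0.295 0.135 0.946
outer loop
vertex -3.894 -1.908 4.257
vertex -4.775 -2.424 4.056
vertex -3.936 -2.94 4.391
endloop
endfacet
facet normal -0.946 -0.308 0.102
outer loop
vertex -4.775 -2.424 4.056
vertex -4.844 -2.555 3.025
vertex -4.523 -3.339 3.63
endloop
endfacet
facet normal -0.417 -0.100 -0.903
outer loop
vertex -4.844 -2.555 3.025
vertex -4.004 -2.12 2.589
vertex -4.046 -3.152 2.723
endloop
endfacet
facet normal 0.561 0.471 -0.680
outer loop
vertex -4.004 -2.12 2.589
vertex -3.417 -1.721 3.35
vertex -3.165 -2.636 2.924
endloop
endfacet
facet normal 0.637 0.617 0.462
outer loop
vertex -3.417 -1.721 3.35
vertex -3.894 -1.908 4.257
vertex -3.096 -2.505 3.955
endloop
endfacet
facet normal -0.015 -0.881 0.473
outer loop
vertex -3.485 -3.39 3.567
vertex -3.936 -2.94 4.391
vertex -4.523 -3.339 3.63
endloop
endfacet
facet normal -0.062 -0.971 -0.233
outer loop
vertex -3.485 -3.39 3.567
vertex -4.523 -3.339 3.63
vertex -4.046 -3.152 2.723
endloop
endfacet
facet normal 0.515 -0.672 -0.532
outer loop
vertex -3.485 -3.39 3.567
vertex -4.046 -3.152 2.723
vertex -3.165 -2.636 2.924
endloop
endfacet
facet normal 0.917 -0.398 -0.011
outer loop
vertex -3.485 -3.39 3.567
vertex -3.165 -2.636 2.924
vertex -3.096 -2.505 3.955
endloop
endfacet
facet normal 0.590 -0.527 0.611
outer loop
vertex -3.485 -3.39 3.567
vertex -3.096 -2.505 3.955
vertex -3.936 -2.94 4.391
endloop
endfacet
facet normal -0.561 -0.471 0.680
outer loop
vertex -4.523 -3.339 3.63
vertex -3.936 -2.94 4.391
vertex -4.775 -2.424 4.056
endloop
endfacet
facet normal -0.637 -0.617 -0.462
outer loop
vertex -4.046 -3.152 2.723
vertex -4.523 -3.339 3.63
vertex -4.844 -2.555 3.025
endloop
endfacet
facet normal 0.295 -0.135 -0.946
outer loop
vertex -3.165 -2.636 2.924
vertex -4.046 -3.152 2.723
vertex -4.004 -2.12 2.589
endloop
endfacet
facet normal 0.946 0.308 -0.102
outer loop
vertex -3.096 -2.505 3.955
vertex -3.165 -2.636 2.924
vertex -3.417 -1.721 3.35
endloop
endfacet
facet normal 0.417 0.100 0.903
outer loop
vertex -3.936 -2.94 4.391
vertex -3.096 -2.505 3.955
vertex -3.894 -1.908 4.257
endloop
endfacet

endsolid


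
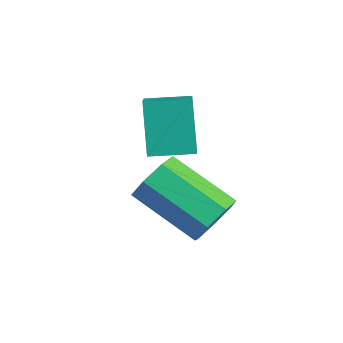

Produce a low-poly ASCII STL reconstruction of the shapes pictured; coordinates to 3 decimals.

solid 
facet normal -0.522 -0.851 -0.066
outer loop
vertex -3.475 -4.094 0.3
vertex -4.142 -3.781 1.537
vertex -4.105 -3.673 -0.146
endloop
endfacet
facet normal 0.463 -0.217 -0.859
outer loop
vertex -3.558 -2.779 -0.077
vertex -3.475 -4.094 0.3
vertex -4.105 -3.673 -0.146
endloop
endfacet
facet normal -0.521 -0.851 -0.066
outer loop
vertex -4.105 -3.673 -0.146
vertex -4.142 -3.781 1.537
vertex -4.773 -3.36 1.09
endloop
endfacet
facet normal -0.717 0.478 -0.508
outer loop
vertex -4.773 -3.36 1.09
vertex -3.558 -2.779 -0.077
vertex -4.105 -3.673 -0.146
endloop
endfacet
facet normal 0.717 -0.478 0.508
outer loop
vertex -3.475 -4.094 0.3
vertex -3.595 -2.887 1.606
vertex -4.142 -3.781 1.537
endloop
endfacet
facet normal 0.464 -0.217 -0.859
outer loop
vertex -2.927 -3.2 0.37
vertex -3.475 -4.094 0.3
vertex -3.558 -2.779 -0.077
endloop
endfacet
facet normal 0.716 -0.479 0.508
outer loop
vertex -2.927 -3.2 0.37
vertex -3.595 -2.887 1.606
vertex -3.475 -4.094 0.3
endloop
endfacet
facet normal -0.464 0.217 0.859
outer loop
vertex -4.142 -3.781 1.537
vertex -3.595 -2.887 1.606
vertex -4.773 -3.36 1.09
endloop
endfacet
facet normal -0.716 0.479 -0.507
outer loop
vertex -4.225 -2.466 1.16
vertex -3.558 -2.779 -0.077
vertex -4.773 -3.36 1.09
endloop
endfacet
facet normal -0.463 0.217 0.859
outer loop
vertex -4.773 -3.36 1.09
vertex -3.595 -2.887 1.606
vertex -4.225 -2.466 1.16
endloop
endfacet
facet normal 0.521 0.851 0.066
outer loop
vertex -4.225 -2.466 1.16
vertex -2.927 -3.2 0.37
vertex -3.558 -2.779 -0.077
endloop
endfacet
facet normal 0.521 0.851 0.066
outer loop
vertex -3.595 -2.887 1.606
vertex -2.927 -3.2 0.37
vertex -4.225 -2.466 1.16
endloop
endfacet
facet normal 0.797 0.384 -0.466
outer loop
vertex -1.819 -3.665 -1.081
vertex -2.221 -3.188 -1.375
vertex -1.884 -3.156 -0.773
endloop
endfacet
facet normal 0.594 -0.359 0.719
outer loop
vertex -1.819 -3.665 -1.081
vertex -1.884 -3.156 -0.773
vertex -3.237 -4.35 -0.252
endloop
endfacet
facet normal 0.594 -0.359 0.719
outer loop
vertex -3.237 -4.35 -0.252
vertex -1.884 -3.156 -0.773
vertex -3.302 -3.841 0.056
endloop
endfacet
facet normal -0.797 -0.384 0.467
outer loop
vertex -3.237 -4.35 -0.252
vertex -3.302 -3.841 0.056
vertex -3.639 -3.872 -0.545
endloop
endfacet
facet normal 0.797 0.385 -0.466
outer loop
vertex -1.884 -3.156 -0.773
vertex -2.221 -3.188 -1.375
vertex -2.203 -2.671 -0.918
endloop
endfacet
facet normal 0.284 0.441 0.851
outer loop
vertex -1.884 -3.156 -0.773
vertex -2.203 -2.671 -0.918
vertex -3.302 -3.841 0.056
endloop
endfacet
facet normal 0.285 0.441 0.851
outer loop
vertex -3.302 -3.841 0.056
vertex -2.203 -2.671 -0.918
vertex -3.622 -3.356 -0.088
endloop
endfacet
facet normal -0.796 -0.387 0.466
outer loop
vertex -3.302 -3.841 0.056
vertex -3.622 -3.356 -0.088
vertex -3.639 -3.872 -0.545
endloop
endfacet
facet normal 0.797 0.384 -0.466
outer loop
vertex -2.203 -2.671 -0.918
vertex -2.221 -3.188 -1.375
vertex -2.536 -2.574 -1.407
endloop
endfacet
facet normal -0.238 0.909 0.343
outer loop
vertex -2.203 -2.671 -0.918
vertex -2.536 -2.574 -1.407
vertex -3.622 -3.356 -0.088
endloop
endfacet
facet normal -0.239 0.909 0.342
outer loop
vertex -3.622 -3.356 -0.088
vertex -2.536 -2.574 -1.407
vertex -3.954 -3.259 -0.577
endloop
endfacet
facet normal -0.797 -0.385 0.465
outer loop
vertex -3.622 -3.356 -0.088
vertex -3.954 -3.259 -0.577
vertex -3.639 -3.872 -0.545
endloop
endfacet
facet normal 0.797 0.384 -0.466
outer loop
vertex -2.536 -2.574 -1.407
vertex -2.221 -3.188 -1.375
vertex -2.631 -2.94 -1.871
endloop
endfacet
facet normal -0.583 0.691 -0.426
outer loop
vertex -2.536 -2.574 -1.407
vertex -2.631 -2.94 -1.871
vertex -3.954 -3.259 -0.577
endloop
endfacet
facet normal -0.583 0.692 -0.426
outer loop
vertex -3.954 -3.259 -0.577
vertex -2.631 -2.94 -1.871
vertex -4.049 -3.625 -1.042
endloop
endfacet
facet normal -0.797 -0.385 0.466
outer loop
vertex -3.954 -3.259 -0.577
vertex -4.049 -3.625 -1.042
vertex -3.639 -3.872 -0.545
endloop
endfacet
facet normal 0.797 0.386 -0.466
outer loop
vertex -2.631 -2.94 -1.871
vertex -2.221 -3.188 -1.375
vertex -2.417 -3.492 -1.962
endloop
endfacet
facet normal -0.488 -0.045 -0.872
outer loop
vertex -2.631 -2.94 -1.871
vertex -2.417 -3.492 -1.962
vertex -4.049 -3.625 -1.042
endloop
endfacet
facet normal -0.488 -0.045 -0.872
outer loop
vertex -4.049 -3.625 -1.042
vertex -2.417 -3.492 -1.962
vertex -3.836 -4.177 -1.133
endloop
endfacet
facet normal -0.797 -0.384 0.466
outer loop
vertex -4.049 -3.625 -1.042
vertex -3.836 -4.177 -1.133
vertex -3.639 -3.872 -0.545
endloop
endfacet
facet normal 0.797 0.385 -0.465
outer loop
vertex -2.417 -3.492 -1.962
vertex -2.221 -3.188 -1.375
vertex -2.056 -3.815 -1.611
endloop
endfacet
facet normal -0.026 -0.749 -0.663
outer loop
vertex -2.417 -3.492 -1.962
vertex -2.056 -3.815 -1.611
vertex -3.836 -4.177 -1.133
endloop
endfacet
facet normal -0.025 -0.749 -0.662
outer loop
vertex -3.836 -4.177 -1.133
vertex -2.056 -3.815 -1.611
vertex -3.474 -4.5 -0.781
endloop
endfacet
facet normal -0.797 -0.385 0.466
outer loop
vertex -3.836 -4.177 -1.133
vertex -3.474 -4.5 -0.781
vertex -3.639 -3.872 -0.545
endloop
endfacet
facet normal 0.797 0.385 -0.465
outer loop
vertex -2.056 -3.815 -1.611
vertex -2.221 -3.188 -1.375
vertex -1.819 -3.665 -1.081
endloop
endfacet
facet normal 0.457 -0.888 0.047
outer loop
vertex -2.056 -3.815 -1.611
vertex -1.819 -3.665 -1.081
vertex -3.474 -4.5 -0.781
endloop
endfacet
facet normal 0.457 -0.888 0.047
outer loop
vertex -3.474 -4.5 -0.781
vertex -1.819 -3.665 -1.081
vertex -3.237 -4.35 -0.252
endloop
endfacet
facet normal -0.797 -0.384 0.466
outer loop
vertex -3.474 -4.5 -0.781
vertex -3.237 -4.35 -0.252
vertex -3.639 -3.872 -0.545
endloop
endfacet

endsolid


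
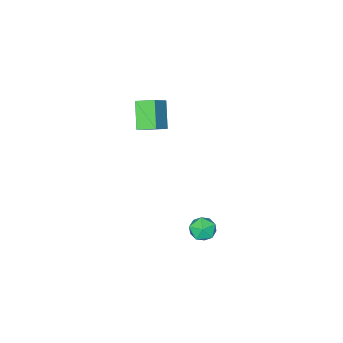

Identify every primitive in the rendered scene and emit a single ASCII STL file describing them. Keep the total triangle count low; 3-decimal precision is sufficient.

solid 
facet normal -0.421 -0.531 0.735
outer loop
vertex 4.145 -3.227 4.328
vertex 3.579 -2.369 4.623
vertex 2.988 -3.655 3.356
endloop
endfacet
facet normal 0.529 -0.802 -0.276
outer loop
vertex 3.721 -2.731 2.077
vertex 4.145 -3.227 4.328
vertex 2.988 -3.655 3.356
endloop
endfacet
facet normal -0.421 -0.531 0.735
outer loop
vertex 2.988 -3.655 3.356
vertex 3.579 -2.369 4.623
vertex 2.422 -2.796 3.652
endloop
endfacet
facet normal -0.737 -0.272 -0.619
outer loop
vertex 2.422 -2.796 3.652
vertex 3.721 -2.731 2.077
vertex 2.988 -3.655 3.356
endloop
endfacet
facet normal 0.736 0.273 0.619
outer loop
vertex 4.145 -3.227 4.328
vertex 4.312 -1.445 3.344
vertex 3.579 -2.369 4.623
endloop
endfacet
facet normal 0.528 -0.803 -0.276
outer loop
vertex 4.878 -2.304 3.048
vertex 4.145 -3.227 4.328
vertex 3.721 -2.731 2.077
endloop
endfacet
facet normal 0.737 0.272 0.619
outer loop
vertex 4.878 -2.304 3.048
vertex 4.312 -1.445 3.344
vertex 4.145 -3.227 4.328
endloop
endfacet
facet normal -0.529 0.803 0.277
outer loop
vertex 3.579 -2.369 4.623
vertex 4.312 -1.445 3.344
vertex 2.422 -2.796 3.652
endloop
endfacet
facet normal -0.737 -0.273 -0.619
outer loop
vertex 3.155 -1.873 2.372
vertex 3.721 -2.731 2.077
vertex 2.422 -2.796 3.652
endloop
endfacet
facet normal -0.529 0.803 0.276
outer loop
vertex 2.422 -2.796 3.652
vertex 4.312 -1.445 3.344
vertex 3.155 -1.873 2.372
endloop
endfacet
facet normal 0.421 0.531 -0.735
outer loop
vertex 3.155 -1.873 2.372
vertex 4.878 -2.304 3.048
vertex 3.721 -2.731 2.077
endloop
endfacet
facet normal 0.421 0.531 -0.735
outer loop
vertex 4.312 -1.445 3.344
vertex 4.878 -2.304 3.048
vertex 3.155 -1.873 2.372
endloop
endfacet
facet normal -0.938 0.295 0.183
outer loop
vertex 3.175 1.879 -3.524
vertex 3.089 1.263 -2.973
vertex 3.37 2.004 -2.727
endloop
endfacet
facet normal -0.529 0.849 -0.004
outer loop
vertex 3.175 1.879 -3.524
vertex 3.37 2.004 -2.727
vertex 3.859 2.306 -3.327
endloop
endfacet
facet normal -0.258 0.714 -0.651
outer loop
vertex 3.175 1.879 -3.524
vertex 3.859 2.306 -3.327
vertex 3.88 1.751 -3.944
endloop
endfacet
facet normal -0.500 0.077 -0.863
outer loop
vertex 3.175 1.879 -3.524
vertex 3.88 1.751 -3.944
vertex 3.404 1.106 -3.726
endloop
endfacet
facet normal -0.920 -0.182 -0.347
outer loop
vertex 3.175 1.879 -3.524
vertex 3.404 1.106 -3.726
vertex 3.089 1.263 -2.973
endloop
endfacet
facet normal 0.013 0.889 0.458
outer loop
vertex 3.859 2.306 -3.327
vertex 3.37 2.004 -2.727
vertex 4.196 1.954 -2.654
endloop
endfacet
facet normal -0.648 -0.007 0.762
outer loop
vertex 3.37 2.004 -2.727
vertex 3.089 1.263 -2.973
vertex 3.72 1.309 -2.436
endloop
endfacet
facet normal -0.620 -0.779 -0.097
outer loop
vertex 3.089 1.263 -2.973
vertex 3.404 1.106 -3.726
vertex 3.741 0.754 -3.053
endloop
endfacet
facet normal 0.061 -0.359 -0.931
outer loop
vertex 3.404 1.106 -3.726
vertex 3.88 1.751 -3.944
vertex 4.23 1.056 -3.653
endloop
endfacet
facet normal 0.452 0.671 -0.588
outer loop
vertex 3.88 1.751 -3.944
vertex 3.859 2.306 -3.327
vertex 4.511 1.797 -3.407
endloop
endfacet
facet normal 0.500 -0.077 0.863
outer loop
vertex 4.425 1.181 -2.856
vertex 4.196 1.954 -2.654
vertex 3.72 1.309 -2.436
endloop
endfacet
facet normal 0.258 -0.714 0.651
outer loop
vertex 4.425 1.181 -2.856
vertex 3.72 1.309 -2.436
vertex 3.741 0.754 -3.053
endloop
endfacet
facet normal 0.529 -0.849 0.004
outer loop
vertex 4.425 1.181 -2.856
vertex 3.741 0.754 -3.053
vertex 4.23 1.056 -3.653
endloop
endfacet
facet normal 0.938 -0.295 -0.183
outer loop
vertex 4.425 1.181 -2.856
vertex 4.23 1.056 -3.653
vertex 4.511 1.797 -3.407
endloop
endfacet
facet normal 0.920 0.182 0.347
outer loop
vertex 4.425 1.181 -2.856
vertex 4.511 1.797 -3.407
vertex 4.196 1.954 -2.654
endloop
endfacet
facet normal -0.061 0.359 0.931
outer loop
vertex 3.72 1.309 -2.436
vertex 4.196 1.954 -2.654
vertex 3.37 2.004 -2.727
endloop
endfacet
facet normal -0.452 -0.671 0.588
outer loop
vertex 3.741 0.754 -3.053
vertex 3.72 1.309 -2.436
vertex 3.089 1.263 -2.973
endloop
endfacet
facet normal -0.013 -0.889 -0.458
outer loop
vertex 4.23 1.056 -3.653
vertex 3.741 0.754 -3.053
vertex 3.404 1.106 -3.726
endloop
endfacet
facet normal 0.648 0.007 -0.762
outer loop
vertex 4.511 1.797 -3.407
vertex 4.23 1.056 -3.653
vertex 3.88 1.751 -3.944
endloop
endfacet
facet normal 0.620 0.779 0.097
outer loop
vertex 4.196 1.954 -2.654
vertex 4.511 1.797 -3.407
vertex 3.859 2.306 -3.327
endloop
endfacet

endsolid


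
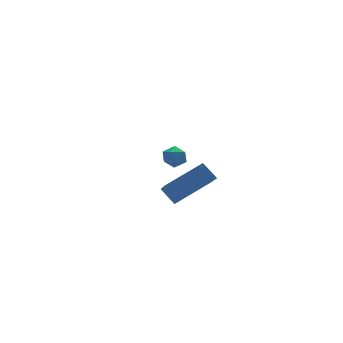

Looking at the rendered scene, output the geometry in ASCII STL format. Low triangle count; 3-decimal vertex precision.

solid 
facet normal -0.929 0.322 -0.181
outer loop
vertex -2.185 3.116 0.746
vertex -2.43 2.589 1.066
vertex -2.301 3.148 1.397
endloop
endfacet
facet normal -0.475 0.871 -0.127
outer loop
vertex -2.185 3.116 0.746
vertex -2.301 3.148 1.397
vertex -1.748 3.413 1.145
endloop
endfacet
facet normal 0.034 0.783 -0.621
outer loop
vertex -2.185 3.116 0.746
vertex -1.748 3.413 1.145
vertex -1.536 3.018 0.658
endloop
endfacet
facet normal -0.105 0.183 -0.978
outer loop
vertex -2.185 3.116 0.746
vertex -1.536 3.018 0.658
vertex -1.957 2.509 0.608
endloop
endfacet
facet normal -0.701 -0.103 -0.706
outer loop
vertex -2.185 3.116 0.746
vertex -1.957 2.509 0.608
vertex -2.43 2.589 1.066
endloop
endfacet
facet normal -0.168 0.841 0.515
outer loop
vertex -1.748 3.413 1.145
vertex -2.301 3.148 1.397
vertex -1.723 3.071 1.712
endloop
endfacet
facet normal -0.901 -0.047 0.430
outer loop
vertex -2.301 3.148 1.397
vertex -2.43 2.589 1.066
vertex -2.144 2.562 1.662
endloop
endfacet
facet normal -0.531 -0.736 -0.420
outer loop
vertex -2.43 2.589 1.066
vertex -1.957 2.509 0.608
vertex -1.932 2.167 1.175
endloop
endfacet
facet normal 0.432 -0.273 -0.860
outer loop
vertex -1.957 2.509 0.608
vertex -1.536 3.018 0.658
vertex -1.379 2.432 0.923
endloop
endfacet
facet normal 0.655 0.700 -0.283
outer loop
vertex -1.536 3.018 0.658
vertex -1.748 3.413 1.145
vertex -1.25 2.991 1.254
endloop
endfacet
facet normal 0.105 -0.183 0.978
outer loop
vertex -1.495 2.464 1.574
vertex -1.723 3.071 1.712
vertex -2.144 2.562 1.662
endloop
endfacet
facet normal -0.034 -0.783 0.621
outer loop
vertex -1.495 2.464 1.574
vertex -2.144 2.562 1.662
vertex -1.932 2.167 1.175
endloop
endfacet
facet normal 0.475 -0.871 0.127
outer loop
vertex -1.495 2.464 1.574
vertex -1.932 2.167 1.175
vertex -1.379 2.432 0.923
endloop
endfacet
facet normal 0.929 -0.322 0.181
outer loop
vertex -1.495 2.464 1.574
vertex -1.379 2.432 0.923
vertex -1.25 2.991 1.254
endloop
endfacet
facet normal 0.701 0.103 0.706
outer loop
vertex -1.495 2.464 1.574
vertex -1.25 2.991 1.254
vertex -1.723 3.071 1.712
endloop
endfacet
facet normal -0.432 0.273 0.860
outer loop
vertex -2.144 2.562 1.662
vertex -1.723 3.071 1.712
vertex -2.301 3.148 1.397
endloop
endfacet
facet normal -0.655 -0.700 0.283
outer loop
vertex -1.932 2.167 1.175
vertex -2.144 2.562 1.662
vertex -2.43 2.589 1.066
endloop
endfacet
facet normal 0.168 -0.841 -0.515
outer loop
vertex -1.379 2.432 0.923
vertex -1.932 2.167 1.175
vertex -1.957 2.509 0.608
endloop
endfacet
facet normal 0.901 0.047 -0.430
outer loop
vertex -1.25 2.991 1.254
vertex -1.379 2.432 0.923
vertex -1.536 3.018 0.658
endloop
endfacet
facet normal 0.531 0.736 0.420
outer loop
vertex -1.723 3.071 1.712
vertex -1.25 2.991 1.254
vertex -1.748 3.413 1.145
endloop
endfacet
facet normal -0.423 0.604 0.675
outer loop
vertex -2.614 -3.21 4.224
vertex -2.214 -1.48 2.926
vertex -4.434 -3.47 3.316
endloop
endfacet
facet normal -0.182 -0.787 0.590
outer loop
vertex -4.006 -4.08 2.634
vertex -2.614 -3.21 4.224
vertex -4.434 -3.47 3.316
endloop
endfacet
facet normal -0.423 0.604 0.675
outer loop
vertex -4.434 -3.47 3.316
vertex -2.214 -1.48 2.926
vertex -4.033 -1.74 2.018
endloop
endfacet
facet normal -0.887 -0.127 -0.443
outer loop
vertex -4.033 -1.74 2.018
vertex -4.006 -4.08 2.634
vertex -4.434 -3.47 3.316
endloop
endfacet
facet normal 0.887 0.127 0.443
outer loop
vertex -2.614 -3.21 4.224
vertex -1.786 -2.09 2.244
vertex -2.214 -1.48 2.926
endloop
endfacet
facet normal -0.182 -0.787 0.590
outer loop
vertex -2.187 -3.82 3.542
vertex -2.614 -3.21 4.224
vertex -4.006 -4.08 2.634
endloop
endfacet
facet normal 0.888 0.126 0.443
outer loop
vertex -2.187 -3.82 3.542
vertex -1.786 -2.09 2.244
vertex -2.614 -3.21 4.224
endloop
endfacet
facet normal 0.182 0.787 -0.590
outer loop
vertex -2.214 -1.48 2.926
vertex -1.786 -2.09 2.244
vertex -4.033 -1.74 2.018
endloop
endfacet
facet normal -0.888 -0.127 -0.442
outer loop
vertex -3.606 -2.35 1.336
vertex -4.006 -4.08 2.634
vertex -4.033 -1.74 2.018
endloop
endfacet
facet normal 0.182 0.787 -0.590
outer loop
vertex -4.033 -1.74 2.018
vertex -1.786 -2.09 2.244
vertex -3.606 -2.35 1.336
endloop
endfacet
facet normal 0.423 -0.604 -0.675
outer loop
vertex -3.606 -2.35 1.336
vertex -2.187 -3.82 3.542
vertex -4.006 -4.08 2.634
endloop
endfacet
facet normal 0.423 -0.604 -0.675
outer loop
vertex -1.786 -2.09 2.244
vertex -2.187 -3.82 3.542
vertex -3.606 -2.35 1.336
endloop
endfacet

endsolid


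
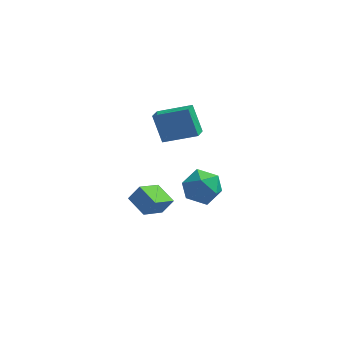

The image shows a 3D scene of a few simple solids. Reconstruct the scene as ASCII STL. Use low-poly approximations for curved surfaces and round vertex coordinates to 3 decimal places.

solid 
facet normal -0.557 -0.216 -0.802
outer loop
vertex -3.288 -1.024 -0.47
vertex -4.193 -0.113 -0.086
vertex -2.476 0.153 -1.351
endloop
endfacet
facet normal 0.675 -0.680 -0.287
outer loop
vertex -1.907 0.373 -0.534
vertex -3.288 -1.024 -0.47
vertex -2.476 0.153 -1.351
endloop
endfacet
facet normal -0.557 -0.216 -0.802
outer loop
vertex -2.476 0.153 -1.351
vertex -4.193 -0.113 -0.086
vertex -3.381 1.064 -0.968
endloop
endfacet
facet normal 0.483 0.701 -0.525
outer loop
vertex -3.381 1.064 -0.968
vertex -1.907 0.373 -0.534
vertex -2.476 0.153 -1.351
endloop
endfacet
facet normal -0.483 -0.701 0.525
outer loop
vertex -3.288 -1.024 -0.47
vertex -3.624 0.107 0.731
vertex -4.193 -0.113 -0.086
endloop
endfacet
facet normal 0.675 -0.680 -0.286
outer loop
vertex -2.719 -0.804 0.348
vertex -3.288 -1.024 -0.47
vertex -1.907 0.373 -0.534
endloop
endfacet
facet normal -0.483 -0.701 0.525
outer loop
vertex -2.719 -0.804 0.348
vertex -3.624 0.107 0.731
vertex -3.288 -1.024 -0.47
endloop
endfacet
facet normal -0.675 0.680 0.287
outer loop
vertex -4.193 -0.113 -0.086
vertex -3.624 0.107 0.731
vertex -3.381 1.064 -0.968
endloop
endfacet
facet normal 0.483 0.701 -0.525
outer loop
vertex -2.812 1.284 -0.15
vertex -1.907 0.373 -0.534
vertex -3.381 1.064 -0.968
endloop
endfacet
facet normal -0.675 0.680 0.287
outer loop
vertex -3.381 1.064 -0.968
vertex -3.624 0.107 0.731
vertex -2.812 1.284 -0.15
endloop
endfacet
facet normal 0.558 0.216 0.802
outer loop
vertex -2.812 1.284 -0.15
vertex -2.719 -0.804 0.348
vertex -1.907 0.373 -0.534
endloop
endfacet
facet normal 0.557 0.216 0.802
outer loop
vertex -3.624 0.107 0.731
vertex -2.719 -0.804 0.348
vertex -2.812 1.284 -0.15
endloop
endfacet
facet normal -0.337 0.390 0.857
outer loop
vertex -1.387 2.395 5.201
vertex -1.237 3.177 4.904
vertex -3.228 2.461 4.448
endloop
endfacet
facet normal -0.176 -0.920 0.349
outer loop
vertex -2.643 1.783 2.956
vertex -1.387 2.395 5.201
vertex -3.228 2.461 4.448
endloop
endfacet
facet normal -0.337 0.390 0.857
outer loop
vertex -3.228 2.461 4.448
vertex -1.237 3.177 4.904
vertex -3.078 3.243 4.151
endloop
endfacet
facet normal -0.925 0.034 -0.378
outer loop
vertex -3.078 3.243 4.151
vertex -2.643 1.783 2.956
vertex -3.228 2.461 4.448
endloop
endfacet
facet normal 0.925 -0.034 0.378
outer loop
vertex -1.387 2.395 5.201
vertex -0.652 2.499 3.412
vertex -1.237 3.177 4.904
endloop
endfacet
facet normal -0.176 -0.920 0.349
outer loop
vertex -0.802 1.717 3.709
vertex -1.387 2.395 5.201
vertex -2.643 1.783 2.956
endloop
endfacet
facet normal 0.925 -0.034 0.378
outer loop
vertex -0.802 1.717 3.709
vertex -0.652 2.499 3.412
vertex -1.387 2.395 5.201
endloop
endfacet
facet normal 0.176 0.920 -0.349
outer loop
vertex -1.237 3.177 4.904
vertex -0.652 2.499 3.412
vertex -3.078 3.243 4.151
endloop
endfacet
facet normal -0.925 0.034 -0.378
outer loop
vertex -2.493 2.565 2.659
vertex -2.643 1.783 2.956
vertex -3.078 3.243 4.151
endloop
endfacet
facet normal 0.176 0.920 -0.349
outer loop
vertex -3.078 3.243 4.151
vertex -0.652 2.499 3.412
vertex -2.493 2.565 2.659
endloop
endfacet
facet normal 0.337 -0.390 -0.857
outer loop
vertex -2.493 2.565 2.659
vertex -0.802 1.717 3.709
vertex -2.643 1.783 2.956
endloop
endfacet
facet normal 0.337 -0.390 -0.857
outer loop
vertex -0.652 2.499 3.412
vertex -0.802 1.717 3.709
vertex -2.493 2.565 2.659
endloop
endfacet
facet normal -0.503 -0.669 0.547
outer loop
vertex -1.797 3.463 -1.955
vertex -1.072 2.576 -2.374
vertex -0.772 3.181 -1.358
endloop
endfacet
facet normal -0.509 -0.027 0.861
outer loop
vertex -1.797 3.463 -1.955
vertex -0.772 3.181 -1.358
vertex -1.088 4.349 -1.508
endloop
endfacet
facet normal -0.802 0.437 0.406
outer loop
vertex -1.797 3.463 -1.955
vertex -1.088 4.349 -1.508
vertex -1.584 4.467 -2.616
endloop
endfacet
facet normal -0.978 0.083 -0.189
outer loop
vertex -1.797 3.463 -1.955
vertex -1.584 4.467 -2.616
vertex -1.574 3.371 -3.151
endloop
endfacet
facet normal -0.793 -0.600 -0.102
outer loop
vertex -1.797 3.463 -1.955
vertex -1.574 3.371 -3.151
vertex -1.072 2.576 -2.374
endloop
endfacet
facet normal 0.168 0.170 0.971
outer loop
vertex -1.088 4.349 -1.508
vertex -0.772 3.181 -1.358
vertex 0.074 4.009 -1.649
endloop
endfacet
facet normal 0.177 -0.868 0.465
outer loop
vertex -0.772 3.181 -1.358
vertex -1.072 2.576 -2.374
vertex 0.084 2.913 -2.184
endloop
endfacet
facet normal -0.292 -0.756 -0.585
outer loop
vertex -1.072 2.576 -2.374
vertex -1.574 3.371 -3.151
vertex -0.412 3.031 -3.292
endloop
endfacet
facet normal -0.592 0.349 -0.727
outer loop
vertex -1.574 3.371 -3.151
vertex -1.584 4.467 -2.616
vertex -0.728 4.199 -3.442
endloop
endfacet
facet normal -0.308 0.922 0.236
outer loop
vertex -1.584 4.467 -2.616
vertex -1.088 4.349 -1.508
vertex -0.428 4.804 -2.426
endloop
endfacet
facet normal 0.978 -0.083 0.189
outer loop
vertex 0.297 3.917 -2.845
vertex 0.074 4.009 -1.649
vertex 0.084 2.913 -2.184
endloop
endfacet
facet normal 0.802 -0.437 -0.406
outer loop
vertex 0.297 3.917 -2.845
vertex 0.084 2.913 -2.184
vertex -0.412 3.031 -3.292
endloop
endfacet
facet normal 0.509 0.027 -0.861
outer loop
vertex 0.297 3.917 -2.845
vertex -0.412 3.031 -3.292
vertex -0.728 4.199 -3.442
endloop
endfacet
facet normal 0.503 0.669 -0.547
outer loop
vertex 0.297 3.917 -2.845
vertex -0.728 4.199 -3.442
vertex -0.428 4.804 -2.426
endloop
endfacet
facet normal 0.793 0.600 0.102
outer loop
vertex 0.297 3.917 -2.845
vertex -0.428 4.804 -2.426
vertex 0.074 4.009 -1.649
endloop
endfacet
facet normal 0.592 -0.349 0.727
outer loop
vertex 0.084 2.913 -2.184
vertex 0.074 4.009 -1.649
vertex -0.772 3.181 -1.358
endloop
endfacet
facet normal 0.308 -0.922 -0.236
outer loop
vertex -0.412 3.031 -3.292
vertex 0.084 2.913 -2.184
vertex -1.072 2.576 -2.374
endloop
endfacet
facet normal -0.168 -0.170 -0.971
outer loop
vertex -0.728 4.199 -3.442
vertex -0.412 3.031 -3.292
vertex -1.574 3.371 -3.151
endloop
endfacet
facet normal -0.177 0.868 -0.465
outer loop
vertex -0.428 4.804 -2.426
vertex -0.728 4.199 -3.442
vertex -1.584 4.467 -2.616
endloop
endfacet
facet normal 0.292 0.756 0.585
outer loop
vertex 0.074 4.009 -1.649
vertex -0.428 4.804 -2.426
vertex -1.088 4.349 -1.508
endloop
endfacet

endsolid


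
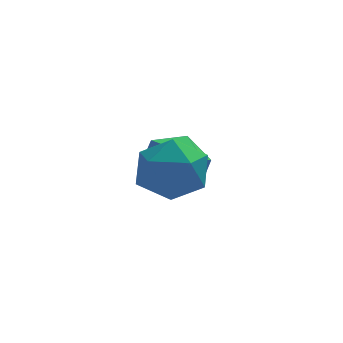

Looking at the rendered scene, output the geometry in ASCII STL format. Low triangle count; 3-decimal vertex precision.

solid 
facet normal -0.570 0.047 0.820
outer loop
vertex 2.048 0.601 1.639
vertex 2.133 -0.197 1.744
vertex 2.661 0.314 2.082
endloop
endfacet
facet normal -0.214 0.658 0.722
outer loop
vertex 2.048 0.601 1.639
vertex 2.661 0.314 2.082
vertex 2.787 0.923 1.564
endloop
endfacet
facet normal -0.391 0.917 0.081
outer loop
vertex 2.048 0.601 1.639
vertex 2.787 0.923 1.564
vertex 2.336 0.789 0.905
endloop
endfacet
facet normal -0.858 0.465 -0.218
outer loop
vertex 2.048 0.601 1.639
vertex 2.336 0.789 0.905
vertex 1.932 0.096 1.017
endloop
endfacet
facet normal -0.968 -0.072 0.239
outer loop
vertex 2.048 0.601 1.639
vertex 1.932 0.096 1.017
vertex 2.133 -0.197 1.744
endloop
endfacet
facet normal 0.483 0.507 0.714
outer loop
vertex 2.787 0.923 1.564
vertex 2.661 0.314 2.082
vertex 3.328 0.324 1.623
endloop
endfacet
facet normal -0.094 -0.480 0.872
outer loop
vertex 2.661 0.314 2.082
vertex 2.133 -0.197 1.744
vertex 2.924 -0.369 1.735
endloop
endfacet
facet normal -0.737 -0.672 -0.067
outer loop
vertex 2.133 -0.197 1.744
vertex 1.932 0.096 1.017
vertex 2.473 -0.503 1.076
endloop
endfacet
facet normal -0.558 0.195 -0.807
outer loop
vertex 1.932 0.096 1.017
vertex 2.336 0.789 0.905
vertex 2.599 0.106 0.558
endloop
endfacet
facet normal 0.198 0.925 -0.323
outer loop
vertex 2.336 0.789 0.905
vertex 2.787 0.923 1.564
vertex 3.127 0.617 0.896
endloop
endfacet
facet normal 0.858 -0.465 0.218
outer loop
vertex 3.212 -0.181 1.001
vertex 3.328 0.324 1.623
vertex 2.924 -0.369 1.735
endloop
endfacet
facet normal 0.391 -0.917 -0.081
outer loop
vertex 3.212 -0.181 1.001
vertex 2.924 -0.369 1.735
vertex 2.473 -0.503 1.076
endloop
endfacet
facet normal 0.214 -0.658 -0.722
outer loop
vertex 3.212 -0.181 1.001
vertex 2.473 -0.503 1.076
vertex 2.599 0.106 0.558
endloop
endfacet
facet normal 0.570 -0.047 -0.820
outer loop
vertex 3.212 -0.181 1.001
vertex 2.599 0.106 0.558
vertex 3.127 0.617 0.896
endloop
endfacet
facet normal 0.968 0.072 -0.239
outer loop
vertex 3.212 -0.181 1.001
vertex 3.127 0.617 0.896
vertex 3.328 0.324 1.623
endloop
endfacet
facet normal 0.558 -0.195 0.807
outer loop
vertex 2.924 -0.369 1.735
vertex 3.328 0.324 1.623
vertex 2.661 0.314 2.082
endloop
endfacet
facet normal -0.198 -0.925 0.323
outer loop
vertex 2.473 -0.503 1.076
vertex 2.924 -0.369 1.735
vertex 2.133 -0.197 1.744
endloop
endfacet
facet normal -0.483 -0.507 -0.714
outer loop
vertex 2.599 0.106 0.558
vertex 2.473 -0.503 1.076
vertex 1.932 0.096 1.017
endloop
endfacet
facet normal 0.094 0.480 -0.872
outer loop
vertex 3.127 0.617 0.896
vertex 2.599 0.106 0.558
vertex 2.336 0.789 0.905
endloop
endfacet
facet normal 0.737 0.672 0.067
outer loop
vertex 3.328 0.324 1.623
vertex 3.127 0.617 0.896
vertex 2.787 0.923 1.564
endloop
endfacet
facet normal -0.300 0.837 -0.457
outer loop
vertex 3.384 2.155 -0.164
vertex 2.914 2.333 0.471
vertex 3.68 2.595 0.448
endloop
endfacet
facet normal 0.924 -0.313 -0.222
outer loop
vertex 3.384 2.155 -0.164
vertex 3.68 2.595 0.448
vertex 3.346 1.127 1.129
endloop
endfacet
facet normal -0.300 0.837 -0.457
outer loop
vertex 3.68 2.595 0.448
vertex 2.914 2.333 0.471
vertex 3.209 2.773 1.083
endloop
endfacet
facet normal 0.811 0.084 0.578
outer loop
vertex 3.68 2.595 0.448
vertex 3.209 2.773 1.083
vertex 3.346 1.127 1.129
endloop
endfacet
facet normal -0.300 0.837 -0.457
outer loop
vertex 3.209 2.773 1.083
vertex 2.914 2.333 0.471
vertex 2.443 2.511 1.106
endloop
endfacet
facet normal 0.020 0.030 0.999
outer loop
vertex 3.209 2.773 1.083
vertex 2.443 2.511 1.106
vertex 3.346 1.127 1.129
endloop
endfacet
facet normal -0.301 0.837 -0.458
outer loop
vertex 2.443 2.511 1.106
vertex 2.914 2.333 0.471
vertex 2.148 2.07 0.494
endloop
endfacet
facet normal -0.661 -0.421 0.622
outer loop
vertex 2.443 2.511 1.106
vertex 2.148 2.07 0.494
vertex 3.346 1.127 1.129
endloop
endfacet
facet normal -0.301 0.837 -0.457
outer loop
vertex 2.148 2.07 0.494
vertex 2.914 2.333 0.471
vertex 2.618 1.892 -0.141
endloop
endfacet
facet normal -0.549 -0.817 -0.177
outer loop
vertex 2.148 2.07 0.494
vertex 2.618 1.892 -0.141
vertex 3.346 1.127 1.129
endloop
endfacet
facet normal -0.301 0.837 -0.457
outer loop
vertex 2.618 1.892 -0.141
vertex 2.914 2.333 0.471
vertex 3.384 2.155 -0.164
endloop
endfacet
facet normal 0.244 -0.763 -0.599
outer loop
vertex 2.618 1.892 -0.141
vertex 3.384 2.155 -0.164
vertex 3.346 1.127 1.129
endloop
endfacet

endsolid
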